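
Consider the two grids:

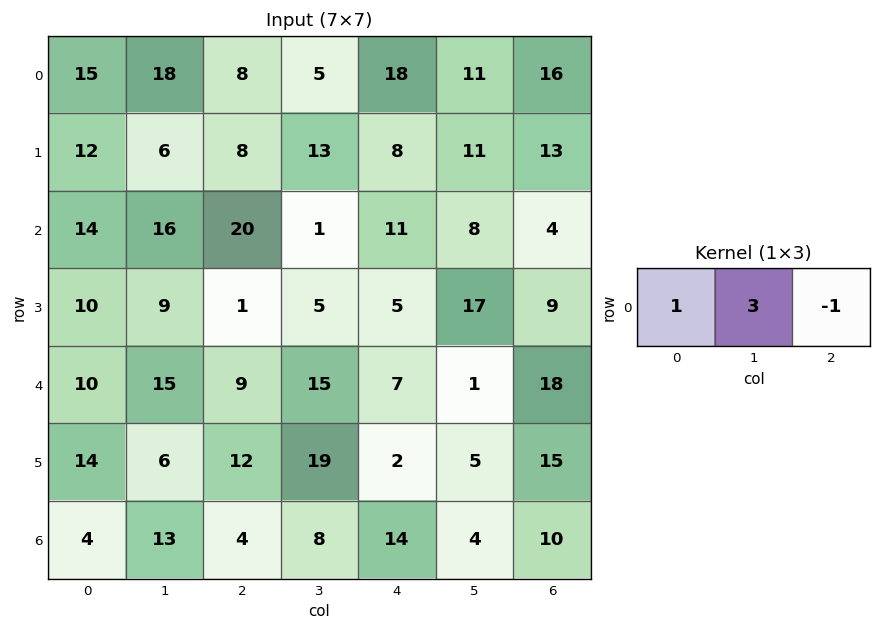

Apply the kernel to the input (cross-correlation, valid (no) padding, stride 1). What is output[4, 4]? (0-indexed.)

The receptive field on the input at this output position is [7 1 18]. Elementwise product with the kernel and sum: 7·1 + 1·3 + 18·-1.

-8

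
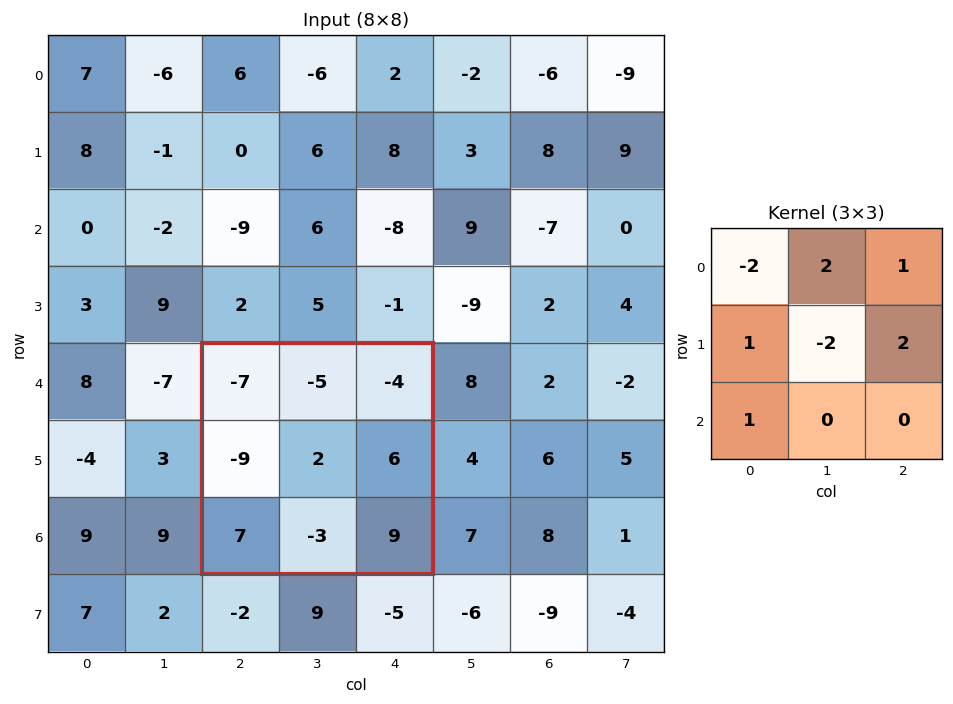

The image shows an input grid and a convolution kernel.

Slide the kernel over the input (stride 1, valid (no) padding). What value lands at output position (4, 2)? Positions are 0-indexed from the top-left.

The receptive field on the input at this output position is [-7 -5 -4 / -9 2 6 / 7 -3 9]. Elementwise product with the kernel and sum: -7·-2 + -5·2 + -4·1 + -9·1 + 2·-2 + 6·2 + 7·1.

6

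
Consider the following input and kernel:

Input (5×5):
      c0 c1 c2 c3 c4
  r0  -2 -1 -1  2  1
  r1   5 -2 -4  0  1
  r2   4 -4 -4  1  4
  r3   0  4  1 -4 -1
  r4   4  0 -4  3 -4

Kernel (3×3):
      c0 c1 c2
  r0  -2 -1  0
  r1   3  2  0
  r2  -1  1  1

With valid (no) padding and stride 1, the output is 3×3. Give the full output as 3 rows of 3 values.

4 -10 -3
1 -19 -8
-4 25 5

Output[0,0]: The receptive field on the input at this output position is [-2 -1 -1 / 5 -2 -4 / 4 -4 -4]. Elementwise product with the kernel and sum: -2·-2 + -1·-1 + 5·3 + -2·2 + 4·-1 + -4·1 + -4·1.
Output[0,1]: The receptive field on the input at this output position is [-1 -1 2 / -2 -4 0 / -4 -4 1]. Elementwise product with the kernel and sum: -1·-2 + -1·-1 + -2·3 + -4·2 + -4·-1 + -4·1 + 1·1.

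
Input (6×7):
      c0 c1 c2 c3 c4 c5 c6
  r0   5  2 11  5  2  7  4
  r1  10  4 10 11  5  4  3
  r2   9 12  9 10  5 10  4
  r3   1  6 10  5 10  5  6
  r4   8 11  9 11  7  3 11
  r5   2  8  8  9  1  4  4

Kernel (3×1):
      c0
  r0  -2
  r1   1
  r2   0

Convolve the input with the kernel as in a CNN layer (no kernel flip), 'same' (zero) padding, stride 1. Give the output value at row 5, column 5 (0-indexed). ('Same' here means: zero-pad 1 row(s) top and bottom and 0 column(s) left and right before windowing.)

The receptive field on the zero-padded input at this output position is [3 / 4 / 0]. Elementwise product with the kernel and sum: 3·-2 + 4·1.

-2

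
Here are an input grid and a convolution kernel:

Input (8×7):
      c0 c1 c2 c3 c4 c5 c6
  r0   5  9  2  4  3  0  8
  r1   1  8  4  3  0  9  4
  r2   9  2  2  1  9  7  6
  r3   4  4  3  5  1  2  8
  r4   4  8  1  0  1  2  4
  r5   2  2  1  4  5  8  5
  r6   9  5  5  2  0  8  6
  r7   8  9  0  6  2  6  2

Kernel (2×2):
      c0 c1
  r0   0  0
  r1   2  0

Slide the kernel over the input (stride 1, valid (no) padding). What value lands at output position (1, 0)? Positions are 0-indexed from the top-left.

The receptive field on the input at this output position is [1 8 / 9 2]. Elementwise product with the kernel and sum: 9·2.

18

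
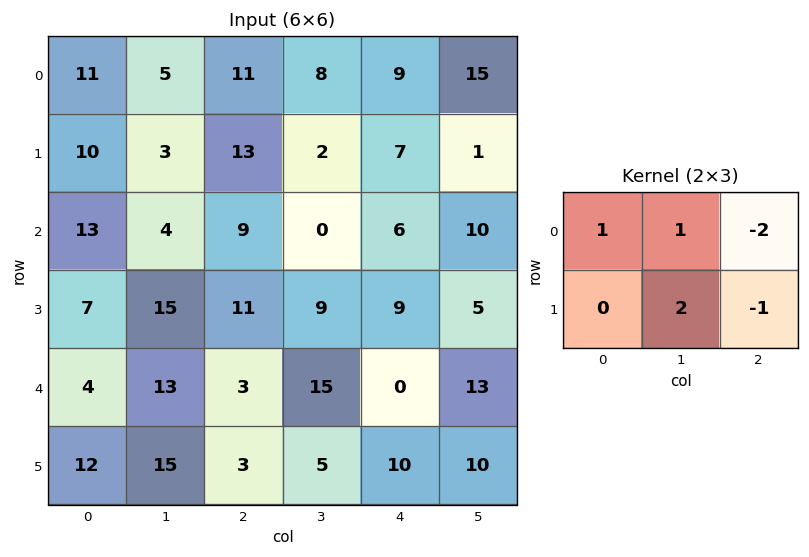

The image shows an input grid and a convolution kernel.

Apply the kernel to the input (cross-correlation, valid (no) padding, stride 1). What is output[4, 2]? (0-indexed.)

The receptive field on the input at this output position is [3 15 0 / 3 5 10]. Elementwise product with the kernel and sum: 3·1 + 15·1 + 0·-2 + 5·2 + 10·-1.

18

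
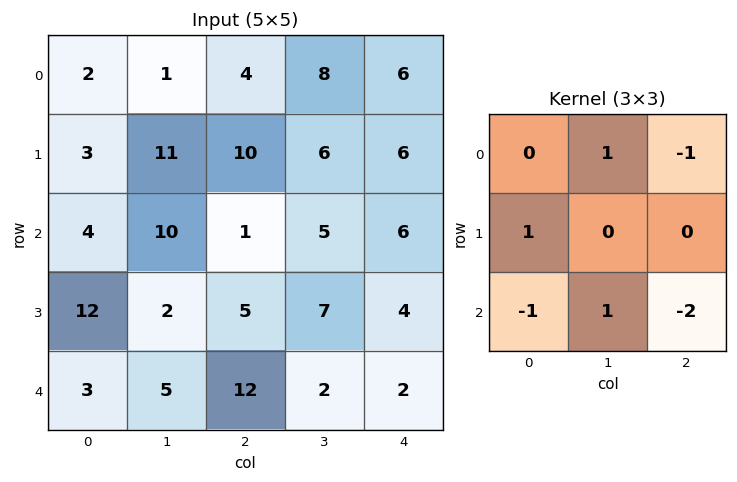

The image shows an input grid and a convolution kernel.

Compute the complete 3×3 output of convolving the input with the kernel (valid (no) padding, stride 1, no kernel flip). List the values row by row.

4 -12 4
-15 3 -5
-1 1 -10

Output[0,0]: The receptive field on the input at this output position is [2 1 4 / 3 11 10 / 4 10 1]. Elementwise product with the kernel and sum: 1·1 + 4·-1 + 3·1 + 4·-1 + 10·1 + 1·-2.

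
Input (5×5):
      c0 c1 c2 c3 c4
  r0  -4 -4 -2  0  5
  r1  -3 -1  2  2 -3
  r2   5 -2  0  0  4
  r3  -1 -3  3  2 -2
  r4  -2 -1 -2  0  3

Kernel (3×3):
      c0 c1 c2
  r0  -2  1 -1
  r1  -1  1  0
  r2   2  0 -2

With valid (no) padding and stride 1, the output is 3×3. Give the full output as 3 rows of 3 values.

Output[0,0]: The receptive field on the input at this output position is [-4 -4 -2 / -3 -1 2 / 5 -2 0]. Elementwise product with the kernel and sum: -4·-2 + -4·1 + -2·-1 + -3·-1 + -1·1 + 5·2 + 0·-2.

18 5 -9
-12 -6 11
-14 8 -15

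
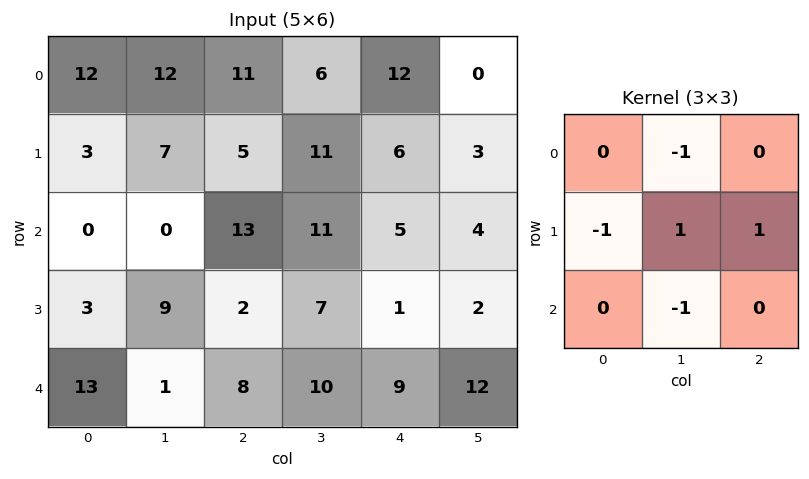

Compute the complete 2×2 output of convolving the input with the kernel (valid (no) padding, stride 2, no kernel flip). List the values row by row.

Output[0,0]: The receptive field on the input at this output position is [12 12 11 / 3 7 5 / 0 0 13]. Elementwise product with the kernel and sum: 12·-1 + 3·-1 + 7·1 + 5·1 + 0·-1.
Output[0,1]: The receptive field on the input at this output position is [11 6 12 / 5 11 6 / 13 11 5]. Elementwise product with the kernel and sum: 6·-1 + 5·-1 + 11·1 + 6·1 + 11·-1.

-3 -5
7 -15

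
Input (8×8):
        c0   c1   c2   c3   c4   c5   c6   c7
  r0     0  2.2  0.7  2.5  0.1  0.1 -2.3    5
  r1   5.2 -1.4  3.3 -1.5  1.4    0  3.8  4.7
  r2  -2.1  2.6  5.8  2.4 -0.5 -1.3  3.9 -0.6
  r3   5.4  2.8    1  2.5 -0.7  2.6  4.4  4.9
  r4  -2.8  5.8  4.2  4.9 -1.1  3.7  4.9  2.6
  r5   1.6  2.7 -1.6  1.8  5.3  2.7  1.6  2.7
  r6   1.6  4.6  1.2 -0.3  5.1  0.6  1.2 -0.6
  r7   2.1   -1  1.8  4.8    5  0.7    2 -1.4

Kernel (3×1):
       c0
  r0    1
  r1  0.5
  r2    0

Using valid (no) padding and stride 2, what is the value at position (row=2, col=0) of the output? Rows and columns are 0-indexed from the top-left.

-2

The receptive field on the input at this output position is [-2.8 / 1.6 / 1.6]. Elementwise product with the kernel and sum: -2.8·1 + 1.6·0.5.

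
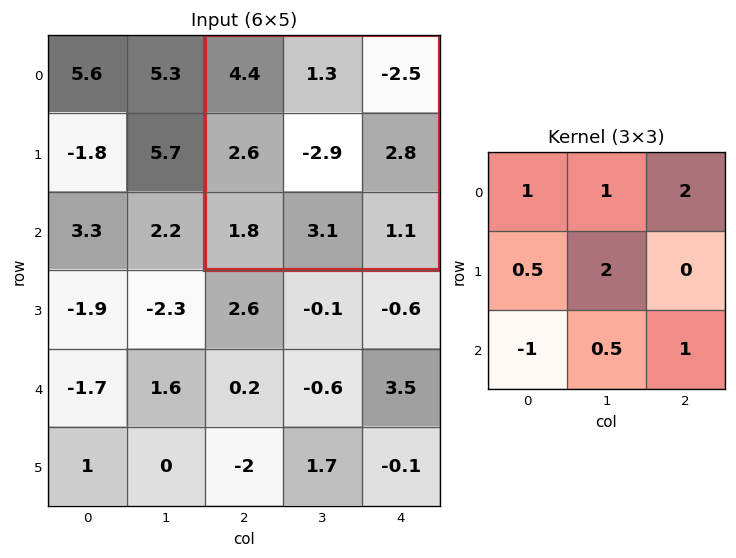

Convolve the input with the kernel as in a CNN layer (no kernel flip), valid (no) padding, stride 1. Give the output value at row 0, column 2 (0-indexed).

-2.95

The receptive field on the input at this output position is [4.4 1.3 -2.5 / 2.6 -2.9 2.8 / 1.8 3.1 1.1]. Elementwise product with the kernel and sum: 4.4·1 + 1.3·1 + -2.5·2 + 2.6·0.5 + -2.9·2 + 1.8·-1 + 3.1·0.5 + 1.1·1.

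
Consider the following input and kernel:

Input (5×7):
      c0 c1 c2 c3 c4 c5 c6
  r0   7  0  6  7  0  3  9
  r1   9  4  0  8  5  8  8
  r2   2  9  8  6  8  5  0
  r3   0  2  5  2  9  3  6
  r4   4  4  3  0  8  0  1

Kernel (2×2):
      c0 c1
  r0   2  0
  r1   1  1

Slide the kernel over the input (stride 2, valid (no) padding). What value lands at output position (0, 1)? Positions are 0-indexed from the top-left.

The receptive field on the input at this output position is [6 7 / 0 8]. Elementwise product with the kernel and sum: 6·2 + 0·1 + 8·1.

20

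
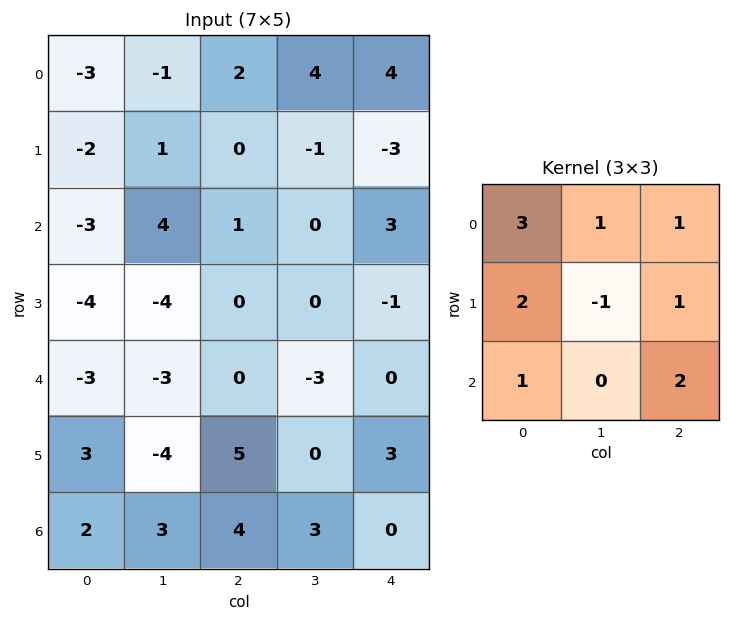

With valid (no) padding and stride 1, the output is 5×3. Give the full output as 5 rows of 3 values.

-14 8 19
-18 5 -1
-11 -4 5
-6 -25 13
13 -16 14

Output[0,0]: The receptive field on the input at this output position is [-3 -1 2 / -2 1 0 / -3 4 1]. Elementwise product with the kernel and sum: -3·3 + -1·1 + 2·1 + -2·2 + 1·-1 + 0·1 + -3·1 + 1·2.
Output[0,1]: The receptive field on the input at this output position is [-1 2 4 / 1 0 -1 / 4 1 0]. Elementwise product with the kernel and sum: -1·3 + 2·1 + 4·1 + 1·2 + 0·-1 + -1·1 + 4·1 + 0·2.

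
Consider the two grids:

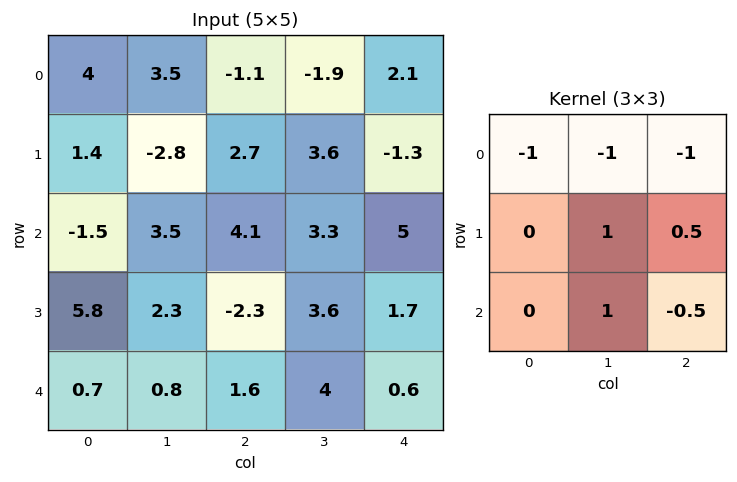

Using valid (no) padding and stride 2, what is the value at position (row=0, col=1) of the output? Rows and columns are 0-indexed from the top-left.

4.65

The receptive field on the input at this output position is [-1.1 -1.9 2.1 / 2.7 3.6 -1.3 / 4.1 3.3 5]. Elementwise product with the kernel and sum: -1.1·-1 + -1.9·-1 + 2.1·-1 + 3.6·1 + -1.3·0.5 + 3.3·1 + 5·-0.5.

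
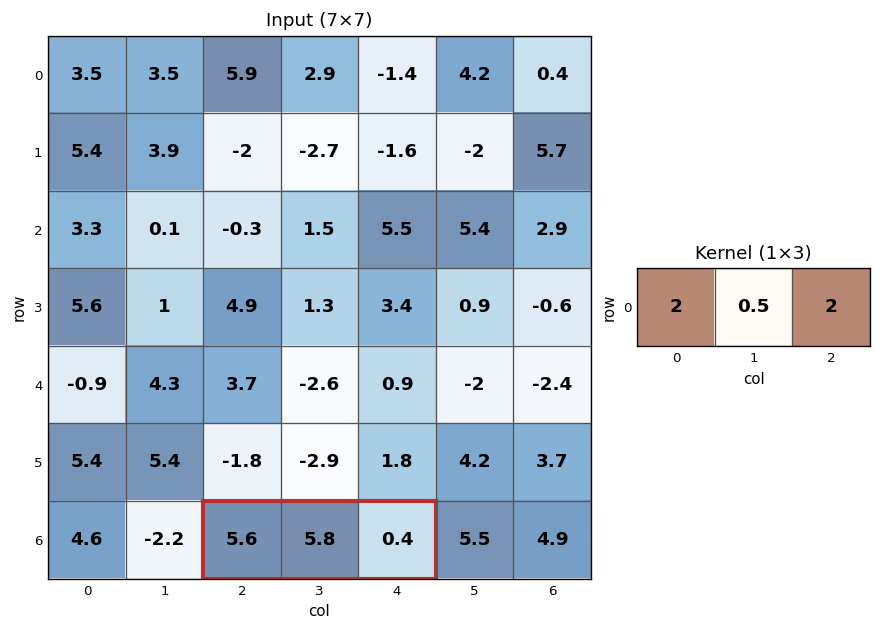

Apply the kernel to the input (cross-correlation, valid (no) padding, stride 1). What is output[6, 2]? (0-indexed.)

14.9

The receptive field on the input at this output position is [5.6 5.8 0.4]. Elementwise product with the kernel and sum: 5.6·2 + 5.8·0.5 + 0.4·2.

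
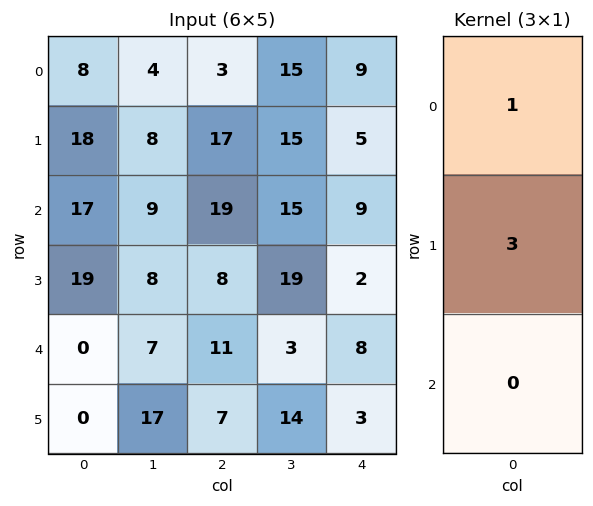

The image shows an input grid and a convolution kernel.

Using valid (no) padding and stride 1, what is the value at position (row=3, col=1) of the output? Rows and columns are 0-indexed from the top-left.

The receptive field on the input at this output position is [8 / 7 / 17]. Elementwise product with the kernel and sum: 8·1 + 7·3.

29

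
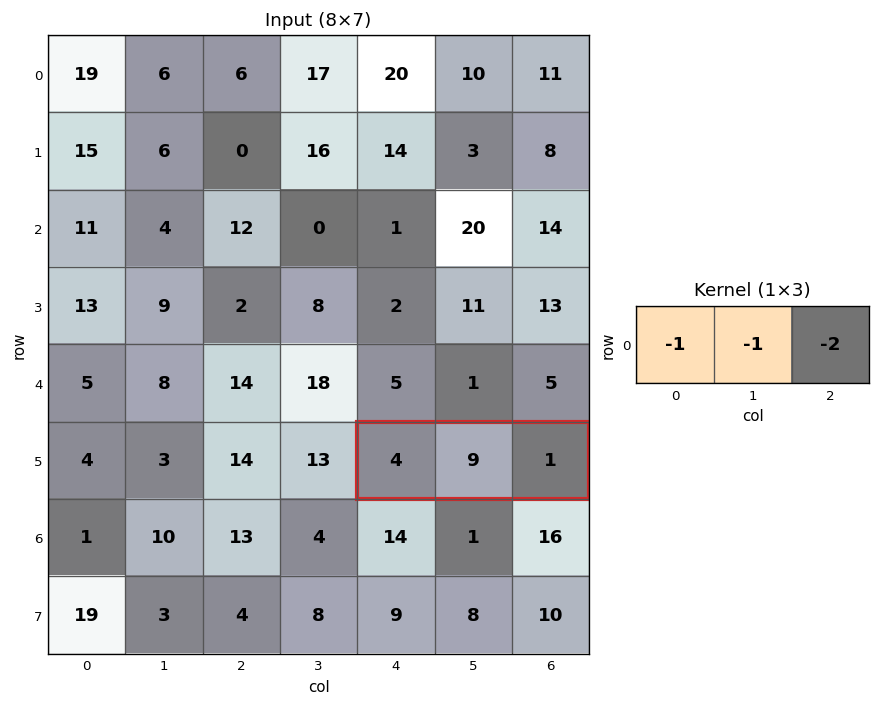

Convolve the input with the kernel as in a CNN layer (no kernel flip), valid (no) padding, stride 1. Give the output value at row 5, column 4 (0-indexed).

The receptive field on the input at this output position is [4 9 1]. Elementwise product with the kernel and sum: 4·-1 + 9·-1 + 1·-2.

-15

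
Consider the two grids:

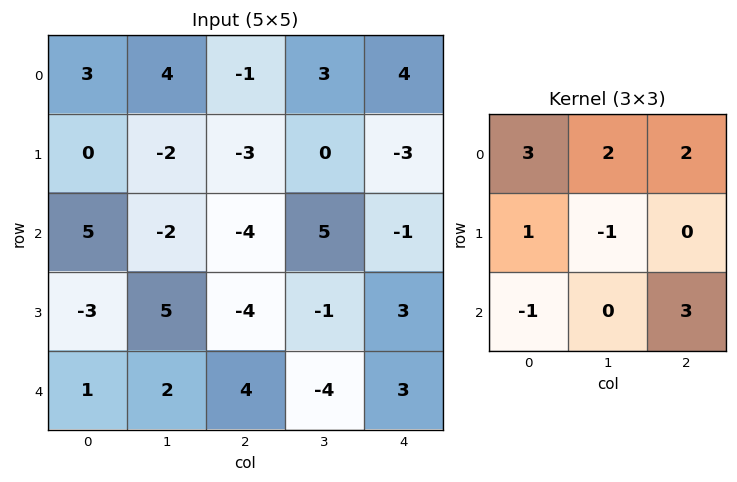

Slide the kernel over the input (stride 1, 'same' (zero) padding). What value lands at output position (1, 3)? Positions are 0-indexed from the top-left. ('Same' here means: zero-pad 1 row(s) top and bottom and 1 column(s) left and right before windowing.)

9

The receptive field on the zero-padded input at this output position is [-1 3 4 / -3 0 -3 / -4 5 -1]. Elementwise product with the kernel and sum: -1·3 + 3·2 + 4·2 + -3·1 + 0·-1 + -4·-1 + -1·3.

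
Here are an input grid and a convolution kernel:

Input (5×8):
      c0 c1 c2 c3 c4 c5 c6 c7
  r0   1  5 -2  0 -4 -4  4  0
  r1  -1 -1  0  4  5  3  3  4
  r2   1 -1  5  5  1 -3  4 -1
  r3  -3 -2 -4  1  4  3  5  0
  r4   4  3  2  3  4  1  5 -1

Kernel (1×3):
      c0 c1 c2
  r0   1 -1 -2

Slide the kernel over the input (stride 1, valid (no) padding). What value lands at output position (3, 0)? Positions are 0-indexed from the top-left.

The receptive field on the input at this output position is [-3 -2 -4]. Elementwise product with the kernel and sum: -3·1 + -2·-1 + -4·-2.

7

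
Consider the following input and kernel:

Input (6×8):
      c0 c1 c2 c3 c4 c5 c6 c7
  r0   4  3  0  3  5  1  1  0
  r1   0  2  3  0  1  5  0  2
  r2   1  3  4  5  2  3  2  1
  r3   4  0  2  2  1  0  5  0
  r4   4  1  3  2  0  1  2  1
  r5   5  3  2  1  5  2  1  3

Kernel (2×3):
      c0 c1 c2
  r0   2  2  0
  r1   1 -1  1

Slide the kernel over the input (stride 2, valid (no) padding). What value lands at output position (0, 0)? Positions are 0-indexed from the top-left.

15

The receptive field on the input at this output position is [4 3 0 / 0 2 3]. Elementwise product with the kernel and sum: 4·2 + 3·2 + 0·1 + 2·-1 + 3·1.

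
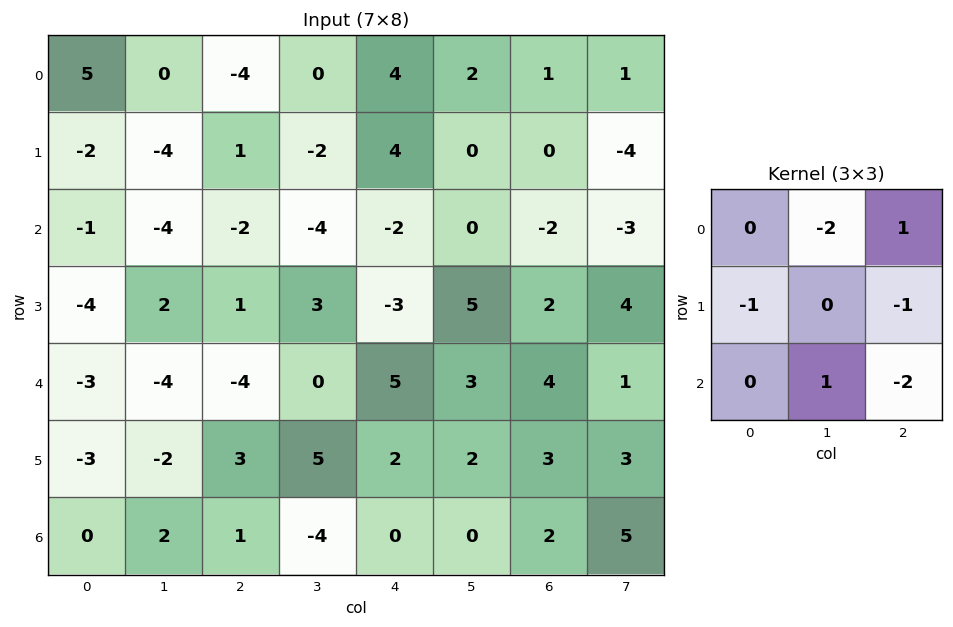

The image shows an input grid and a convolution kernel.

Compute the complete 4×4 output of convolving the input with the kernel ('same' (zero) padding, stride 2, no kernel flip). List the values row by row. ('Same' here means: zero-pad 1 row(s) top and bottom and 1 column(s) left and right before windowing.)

6 5 2 5
-4 -1 -17 -7
15 -2 6 -7
2 1 2 -8

Output[0,0]: The receptive field on the zero-padded input at this output position is [0 0 0 / 0 5 0 / 0 -2 -4]. Elementwise product with the kernel and sum: 0·-2 + 0·1 + 0·-1 + 0·-1 + -2·1 + -4·-2.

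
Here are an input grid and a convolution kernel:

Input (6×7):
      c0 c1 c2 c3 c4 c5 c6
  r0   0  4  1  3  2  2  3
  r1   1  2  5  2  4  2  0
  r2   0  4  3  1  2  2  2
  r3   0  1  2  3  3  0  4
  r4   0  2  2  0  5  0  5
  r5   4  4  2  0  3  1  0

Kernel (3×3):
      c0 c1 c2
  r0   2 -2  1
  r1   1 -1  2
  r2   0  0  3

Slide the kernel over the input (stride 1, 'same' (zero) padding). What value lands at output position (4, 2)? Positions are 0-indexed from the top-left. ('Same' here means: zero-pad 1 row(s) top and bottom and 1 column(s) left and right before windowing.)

The receptive field on the zero-padded input at this output position is [1 2 3 / 2 2 0 / 4 2 0]. Elementwise product with the kernel and sum: 1·2 + 2·-2 + 3·1 + 2·1 + 2·-1 + 0·2 + 0·3.

1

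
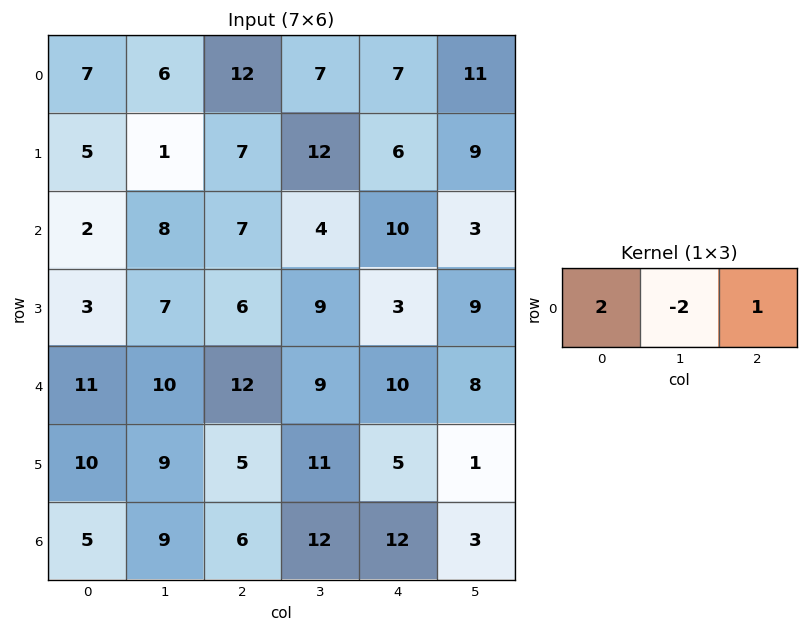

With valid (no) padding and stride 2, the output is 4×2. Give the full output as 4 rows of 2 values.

Output[0,0]: The receptive field on the input at this output position is [7 6 12]. Elementwise product with the kernel and sum: 7·2 + 6·-2 + 12·1.

14 17
-5 16
14 16
-2 0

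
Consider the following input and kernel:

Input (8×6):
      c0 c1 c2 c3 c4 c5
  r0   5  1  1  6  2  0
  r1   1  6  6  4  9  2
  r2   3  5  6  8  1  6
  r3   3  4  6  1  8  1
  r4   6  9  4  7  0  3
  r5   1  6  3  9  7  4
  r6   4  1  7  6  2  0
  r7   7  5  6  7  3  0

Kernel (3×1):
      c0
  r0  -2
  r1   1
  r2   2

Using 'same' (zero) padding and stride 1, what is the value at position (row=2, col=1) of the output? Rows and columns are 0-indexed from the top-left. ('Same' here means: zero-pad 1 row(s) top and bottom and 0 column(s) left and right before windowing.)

1

The receptive field on the zero-padded input at this output position is [6 / 5 / 4]. Elementwise product with the kernel and sum: 6·-2 + 5·1 + 4·2.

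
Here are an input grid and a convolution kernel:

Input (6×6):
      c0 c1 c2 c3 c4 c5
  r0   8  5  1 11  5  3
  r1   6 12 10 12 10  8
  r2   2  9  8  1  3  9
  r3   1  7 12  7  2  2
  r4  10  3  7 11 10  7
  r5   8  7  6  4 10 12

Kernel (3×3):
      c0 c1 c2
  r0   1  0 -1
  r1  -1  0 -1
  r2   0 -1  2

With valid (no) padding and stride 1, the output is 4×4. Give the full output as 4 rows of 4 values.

-2 -36 -19 3
3 -8 -14 -4
-8 9 0 -13
-23 -12 9 1

Output[0,0]: The receptive field on the input at this output position is [8 5 1 / 6 12 10 / 2 9 8]. Elementwise product with the kernel and sum: 8·1 + 1·-1 + 6·-1 + 10·-1 + 9·-1 + 8·2.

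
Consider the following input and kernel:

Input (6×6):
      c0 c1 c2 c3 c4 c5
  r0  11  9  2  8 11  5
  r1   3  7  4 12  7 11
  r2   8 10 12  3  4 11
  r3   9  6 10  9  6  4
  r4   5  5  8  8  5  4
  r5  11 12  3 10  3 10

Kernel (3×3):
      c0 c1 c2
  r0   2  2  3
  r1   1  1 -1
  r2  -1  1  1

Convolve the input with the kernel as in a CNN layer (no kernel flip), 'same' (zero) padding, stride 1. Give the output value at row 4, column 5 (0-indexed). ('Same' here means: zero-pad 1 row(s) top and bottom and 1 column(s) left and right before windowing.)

36

The receptive field on the zero-padded input at this output position is [6 4 0 / 5 4 0 / 3 10 0]. Elementwise product with the kernel and sum: 6·2 + 4·2 + 0·3 + 5·1 + 4·1 + 0·-1 + 3·-1 + 10·1 + 0·1.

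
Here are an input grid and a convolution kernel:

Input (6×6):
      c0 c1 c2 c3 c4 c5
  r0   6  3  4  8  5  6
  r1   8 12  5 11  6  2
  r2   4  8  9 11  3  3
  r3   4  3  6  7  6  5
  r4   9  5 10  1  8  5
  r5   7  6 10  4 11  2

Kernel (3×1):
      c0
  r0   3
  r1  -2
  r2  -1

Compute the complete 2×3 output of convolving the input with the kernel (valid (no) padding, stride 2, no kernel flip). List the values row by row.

Output[0,0]: The receptive field on the input at this output position is [6 / 8 / 4]. Elementwise product with the kernel and sum: 6·3 + 8·-2 + 4·-1.
Output[0,1]: The receptive field on the input at this output position is [4 / 5 / 9]. Elementwise product with the kernel and sum: 4·3 + 5·-2 + 9·-1.

-2 -7 0
-5 5 -11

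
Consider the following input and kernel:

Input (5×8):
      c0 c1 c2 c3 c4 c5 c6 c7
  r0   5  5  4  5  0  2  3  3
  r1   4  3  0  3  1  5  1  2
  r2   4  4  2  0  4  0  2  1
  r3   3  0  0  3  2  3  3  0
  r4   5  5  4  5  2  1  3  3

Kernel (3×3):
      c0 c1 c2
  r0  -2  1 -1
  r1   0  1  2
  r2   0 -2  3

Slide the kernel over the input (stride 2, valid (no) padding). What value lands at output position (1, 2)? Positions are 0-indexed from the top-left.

6

The receptive field on the input at this output position is [4 0 2 / 2 3 3 / 2 1 3]. Elementwise product with the kernel and sum: 4·-2 + 0·1 + 2·-1 + 3·1 + 3·2 + 1·-2 + 3·3.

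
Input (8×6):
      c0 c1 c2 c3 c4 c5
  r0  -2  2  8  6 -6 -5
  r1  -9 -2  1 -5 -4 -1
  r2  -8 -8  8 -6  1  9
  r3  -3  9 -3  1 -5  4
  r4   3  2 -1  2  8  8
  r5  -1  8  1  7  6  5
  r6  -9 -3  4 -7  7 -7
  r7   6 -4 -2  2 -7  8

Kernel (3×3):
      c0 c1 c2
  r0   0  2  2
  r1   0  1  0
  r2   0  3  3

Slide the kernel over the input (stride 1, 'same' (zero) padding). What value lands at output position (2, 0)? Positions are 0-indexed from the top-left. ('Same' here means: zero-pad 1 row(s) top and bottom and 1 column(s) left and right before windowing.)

The receptive field on the zero-padded input at this output position is [0 -9 -2 / 0 -8 -8 / 0 -3 9]. Elementwise product with the kernel and sum: -9·2 + -2·2 + -8·1 + -3·3 + 9·3.

-12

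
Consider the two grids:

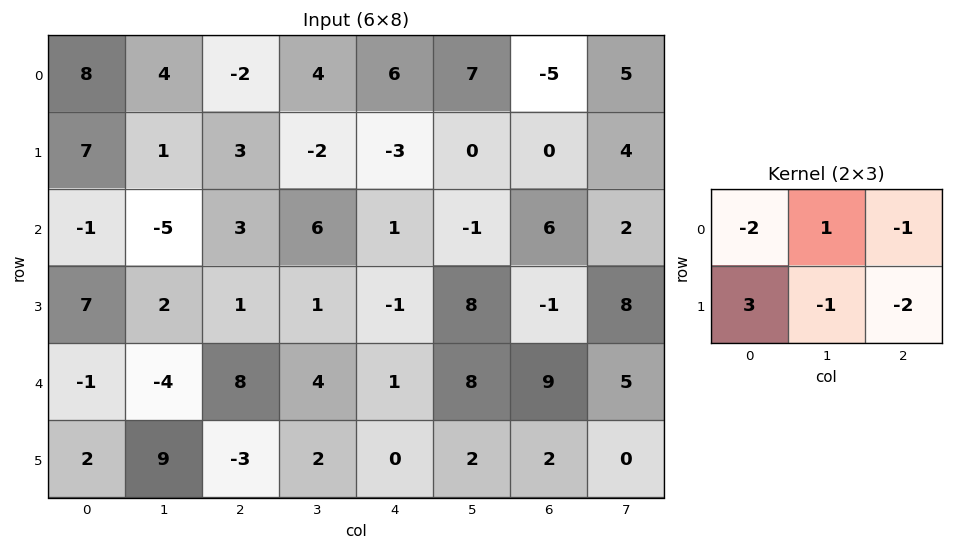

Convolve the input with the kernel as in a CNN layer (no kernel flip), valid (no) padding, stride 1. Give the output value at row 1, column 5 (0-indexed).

-17

The receptive field on the input at this output position is [0 0 4 / -1 6 2]. Elementwise product with the kernel and sum: 0·-2 + 0·1 + 4·-1 + -1·3 + 6·-1 + 2·-2.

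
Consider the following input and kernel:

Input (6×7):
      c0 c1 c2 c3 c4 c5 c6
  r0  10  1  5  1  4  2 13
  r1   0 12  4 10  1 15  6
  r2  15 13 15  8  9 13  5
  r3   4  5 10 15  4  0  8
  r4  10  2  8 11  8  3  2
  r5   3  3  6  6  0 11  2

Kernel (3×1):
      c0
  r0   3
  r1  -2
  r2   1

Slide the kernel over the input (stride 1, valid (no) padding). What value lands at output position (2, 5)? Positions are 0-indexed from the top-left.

The receptive field on the input at this output position is [13 / 0 / 3]. Elementwise product with the kernel and sum: 13·3 + 0·-2 + 3·1.

42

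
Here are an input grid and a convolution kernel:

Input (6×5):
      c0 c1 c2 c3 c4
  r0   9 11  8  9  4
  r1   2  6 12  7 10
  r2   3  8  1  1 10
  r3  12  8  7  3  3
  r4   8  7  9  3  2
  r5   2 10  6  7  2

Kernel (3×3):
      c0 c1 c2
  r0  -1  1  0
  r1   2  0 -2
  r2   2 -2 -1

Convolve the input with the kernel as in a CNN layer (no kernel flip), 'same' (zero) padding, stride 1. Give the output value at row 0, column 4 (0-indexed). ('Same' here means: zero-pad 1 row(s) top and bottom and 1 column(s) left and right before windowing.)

The receptive field on the zero-padded input at this output position is [0 0 0 / 9 4 0 / 7 10 0]. Elementwise product with the kernel and sum: 0·-1 + 0·1 + 9·2 + 0·-2 + 7·2 + 10·-2 + 0·-1.

12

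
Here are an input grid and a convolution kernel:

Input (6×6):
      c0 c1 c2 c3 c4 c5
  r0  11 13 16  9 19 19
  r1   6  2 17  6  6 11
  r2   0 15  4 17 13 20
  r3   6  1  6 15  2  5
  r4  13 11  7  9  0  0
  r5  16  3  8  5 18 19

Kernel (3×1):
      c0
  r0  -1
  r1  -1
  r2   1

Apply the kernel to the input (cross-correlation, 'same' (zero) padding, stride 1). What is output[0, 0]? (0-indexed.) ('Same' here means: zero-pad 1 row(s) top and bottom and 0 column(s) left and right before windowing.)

-5

The receptive field on the zero-padded input at this output position is [0 / 11 / 6]. Elementwise product with the kernel and sum: 0·-1 + 11·-1 + 6·1.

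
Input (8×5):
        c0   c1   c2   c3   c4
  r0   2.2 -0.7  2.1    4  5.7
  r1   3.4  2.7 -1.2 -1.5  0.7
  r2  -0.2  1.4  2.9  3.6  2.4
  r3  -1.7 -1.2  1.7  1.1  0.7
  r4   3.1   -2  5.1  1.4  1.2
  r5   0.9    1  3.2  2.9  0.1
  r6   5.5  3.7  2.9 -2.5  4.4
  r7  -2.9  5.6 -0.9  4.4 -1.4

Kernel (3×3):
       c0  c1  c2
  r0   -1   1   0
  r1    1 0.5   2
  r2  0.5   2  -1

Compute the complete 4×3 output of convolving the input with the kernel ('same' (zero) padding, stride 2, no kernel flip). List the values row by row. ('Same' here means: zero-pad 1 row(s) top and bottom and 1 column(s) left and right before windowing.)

Output[0,0]: The receptive field on the zero-padded input at this output position is [0 0 0 / 0 2.2 -0.7 / 0 3.4 2.7]. Elementwise product with the kernel and sum: 0·-1 + 0·1 + 0·1 + 2.2·0.5 + -0.7·2 + 0·0.5 + 3.4·2 + 2.7·-1.

3.8 8.8 7.5
3.9 7.85 8.95
-3.35 10.25 3.25
-0.35 -1.05 -3.7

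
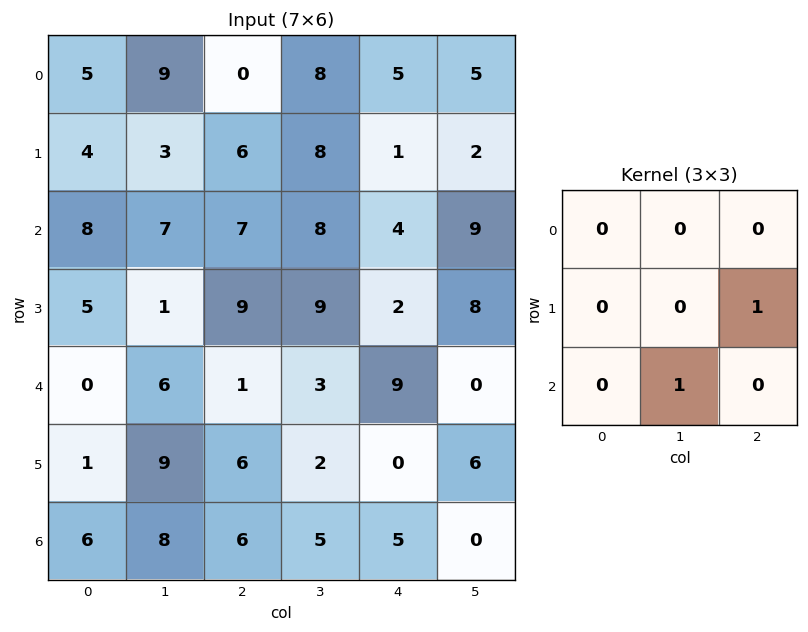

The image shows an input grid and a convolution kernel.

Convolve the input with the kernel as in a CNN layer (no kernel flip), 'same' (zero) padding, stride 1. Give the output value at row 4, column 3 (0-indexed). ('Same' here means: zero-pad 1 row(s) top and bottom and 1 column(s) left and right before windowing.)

The receptive field on the zero-padded input at this output position is [9 9 2 / 1 3 9 / 6 2 0]. Elementwise product with the kernel and sum: 9·1 + 2·1.

11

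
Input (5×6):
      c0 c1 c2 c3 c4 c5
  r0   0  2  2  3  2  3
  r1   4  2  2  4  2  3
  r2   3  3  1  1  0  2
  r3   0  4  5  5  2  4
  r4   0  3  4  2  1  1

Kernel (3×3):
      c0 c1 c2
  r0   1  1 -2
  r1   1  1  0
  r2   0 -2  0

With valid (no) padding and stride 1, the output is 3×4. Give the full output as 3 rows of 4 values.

-2 0 5 5
0 -10 -6 -3
2 3 8 2

Output[0,0]: The receptive field on the input at this output position is [0 2 2 / 4 2 2 / 3 3 1]. Elementwise product with the kernel and sum: 0·1 + 2·1 + 2·-2 + 4·1 + 2·1 + 3·-2.
Output[0,1]: The receptive field on the input at this output position is [2 2 3 / 2 2 4 / 3 1 1]. Elementwise product with the kernel and sum: 2·1 + 2·1 + 3·-2 + 2·1 + 2·1 + 1·-2.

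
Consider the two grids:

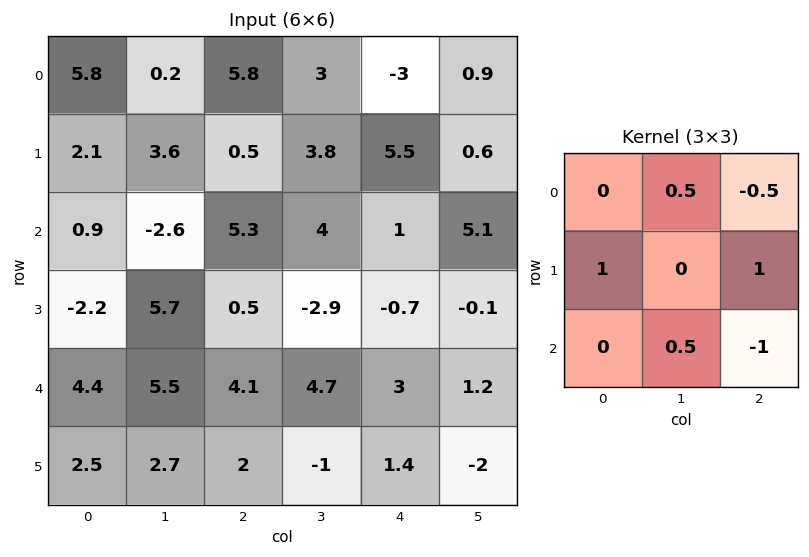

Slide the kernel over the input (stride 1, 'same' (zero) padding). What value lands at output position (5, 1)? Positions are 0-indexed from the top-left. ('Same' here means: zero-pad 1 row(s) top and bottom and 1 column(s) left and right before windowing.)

The receptive field on the zero-padded input at this output position is [4.4 5.5 4.1 / 2.5 2.7 2 / 0 0 0]. Elementwise product with the kernel and sum: 5.5·0.5 + 4.1·-0.5 + 2.5·1 + 2·1 + 0·0.5 + 0·-1.

5.2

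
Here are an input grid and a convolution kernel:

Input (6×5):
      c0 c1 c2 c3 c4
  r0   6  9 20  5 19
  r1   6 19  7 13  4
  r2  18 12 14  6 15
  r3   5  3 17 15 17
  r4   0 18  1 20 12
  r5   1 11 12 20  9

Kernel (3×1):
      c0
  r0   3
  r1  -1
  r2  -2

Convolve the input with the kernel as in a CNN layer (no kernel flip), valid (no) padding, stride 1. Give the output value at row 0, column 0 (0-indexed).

The receptive field on the input at this output position is [6 / 6 / 18]. Elementwise product with the kernel and sum: 6·3 + 6·-1 + 18·-2.

-24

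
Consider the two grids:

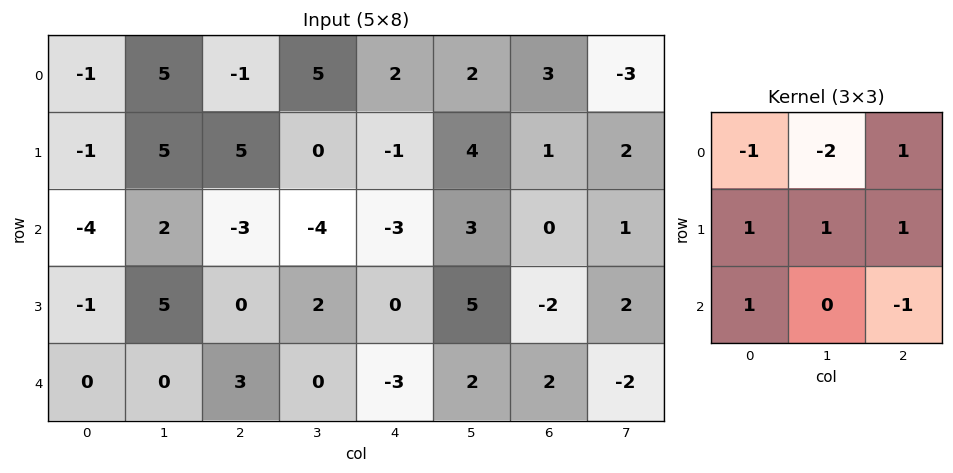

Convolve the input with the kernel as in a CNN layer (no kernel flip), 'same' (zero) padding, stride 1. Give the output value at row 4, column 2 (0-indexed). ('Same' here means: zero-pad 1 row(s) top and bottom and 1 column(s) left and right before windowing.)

The receptive field on the zero-padded input at this output position is [5 0 2 / 0 3 0 / 0 0 0]. Elementwise product with the kernel and sum: 5·-1 + 0·-2 + 2·1 + 0·1 + 3·1 + 0·1 + 0·1 + 0·-1.

0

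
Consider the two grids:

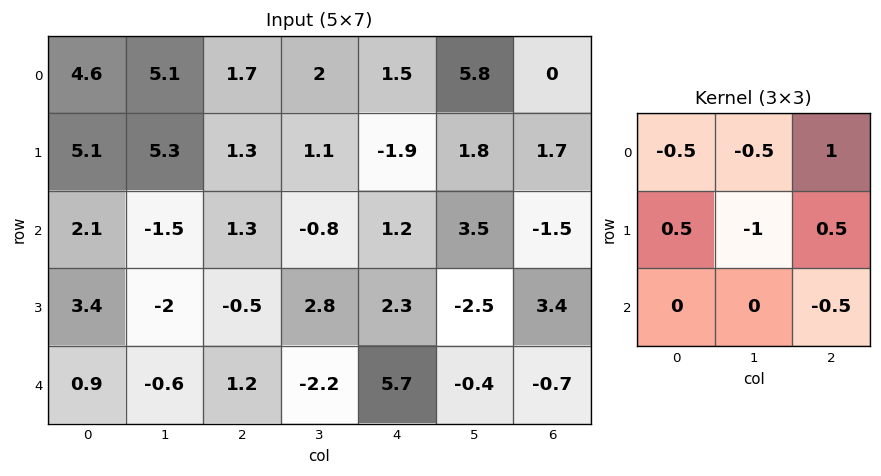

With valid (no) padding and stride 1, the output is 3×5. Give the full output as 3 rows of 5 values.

Output[0,0]: The receptive field on the input at this output position is [4.6 5.1 1.7 / 5.1 5.3 1.3 / 2.1 -1.5 1.3]. Elementwise product with the kernel and sum: 4.6·-0.5 + 5.1·-0.5 + 1.7·1 + 5.1·0.5 + 5.3·-1 + 1.3·0.5 + 1.3·-0.5.

-5.9 0.9 -2.35 5.65 -4.8
-0.45 -6.05 -2.2 3.6 -3.6
3.85 1.3 -3.8 1.35 1.85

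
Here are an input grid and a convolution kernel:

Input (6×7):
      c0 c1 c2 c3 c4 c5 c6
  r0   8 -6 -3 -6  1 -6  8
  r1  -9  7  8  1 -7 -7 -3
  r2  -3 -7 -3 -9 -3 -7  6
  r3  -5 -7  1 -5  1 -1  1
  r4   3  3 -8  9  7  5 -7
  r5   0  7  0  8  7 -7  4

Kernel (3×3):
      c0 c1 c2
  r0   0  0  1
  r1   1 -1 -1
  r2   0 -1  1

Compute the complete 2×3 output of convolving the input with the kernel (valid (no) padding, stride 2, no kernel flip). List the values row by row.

-23 21 24
-13 0 -5

Output[0,0]: The receptive field on the input at this output position is [8 -6 -3 / -9 7 8 / -3 -7 -3]. Elementwise product with the kernel and sum: -3·1 + -9·1 + 7·-1 + 8·-1 + -7·-1 + -3·1.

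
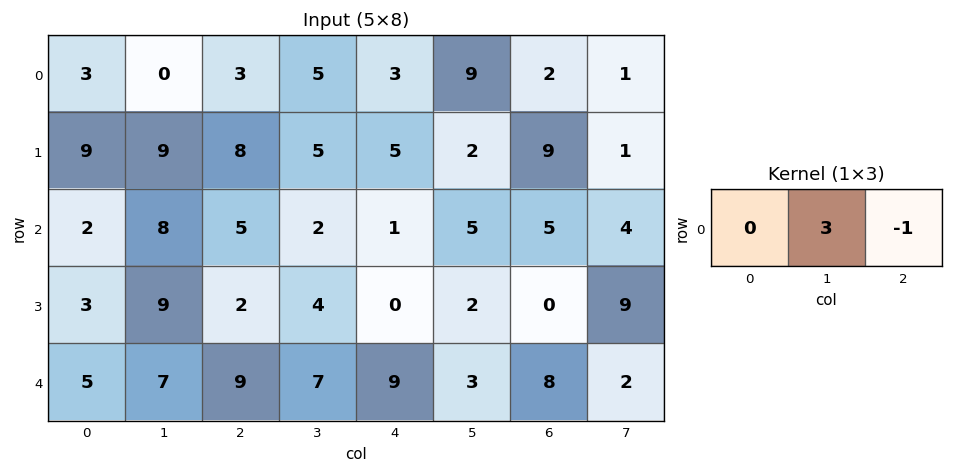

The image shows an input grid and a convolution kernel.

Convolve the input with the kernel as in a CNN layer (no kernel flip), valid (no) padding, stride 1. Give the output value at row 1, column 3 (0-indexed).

The receptive field on the input at this output position is [5 5 2]. Elementwise product with the kernel and sum: 5·3 + 2·-1.

13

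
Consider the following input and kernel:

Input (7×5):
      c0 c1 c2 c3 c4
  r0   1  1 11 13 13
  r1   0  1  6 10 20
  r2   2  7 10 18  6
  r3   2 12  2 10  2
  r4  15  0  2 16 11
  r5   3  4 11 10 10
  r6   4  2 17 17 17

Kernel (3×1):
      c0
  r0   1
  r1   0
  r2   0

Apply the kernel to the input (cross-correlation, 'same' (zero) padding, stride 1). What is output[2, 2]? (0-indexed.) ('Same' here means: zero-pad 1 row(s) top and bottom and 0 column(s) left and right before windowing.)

6

The receptive field on the zero-padded input at this output position is [6 / 10 / 2]. Elementwise product with the kernel and sum: 6·1.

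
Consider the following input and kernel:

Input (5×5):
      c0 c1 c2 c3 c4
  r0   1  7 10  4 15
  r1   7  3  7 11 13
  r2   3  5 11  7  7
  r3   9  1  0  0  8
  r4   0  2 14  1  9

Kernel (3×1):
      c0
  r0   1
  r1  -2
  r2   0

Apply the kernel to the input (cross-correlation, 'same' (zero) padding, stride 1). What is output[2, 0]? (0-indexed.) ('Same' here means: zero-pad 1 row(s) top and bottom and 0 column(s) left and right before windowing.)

The receptive field on the zero-padded input at this output position is [7 / 3 / 9]. Elementwise product with the kernel and sum: 7·1 + 3·-2.

1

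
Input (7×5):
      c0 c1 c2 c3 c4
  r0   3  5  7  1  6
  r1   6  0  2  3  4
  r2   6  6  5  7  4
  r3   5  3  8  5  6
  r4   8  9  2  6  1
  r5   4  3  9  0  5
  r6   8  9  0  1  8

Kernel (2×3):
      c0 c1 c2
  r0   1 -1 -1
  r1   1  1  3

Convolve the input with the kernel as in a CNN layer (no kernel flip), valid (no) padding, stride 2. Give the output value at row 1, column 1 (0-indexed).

25

The receptive field on the input at this output position is [5 7 4 / 8 5 6]. Elementwise product with the kernel and sum: 5·1 + 7·-1 + 4·-1 + 8·1 + 5·1 + 6·3.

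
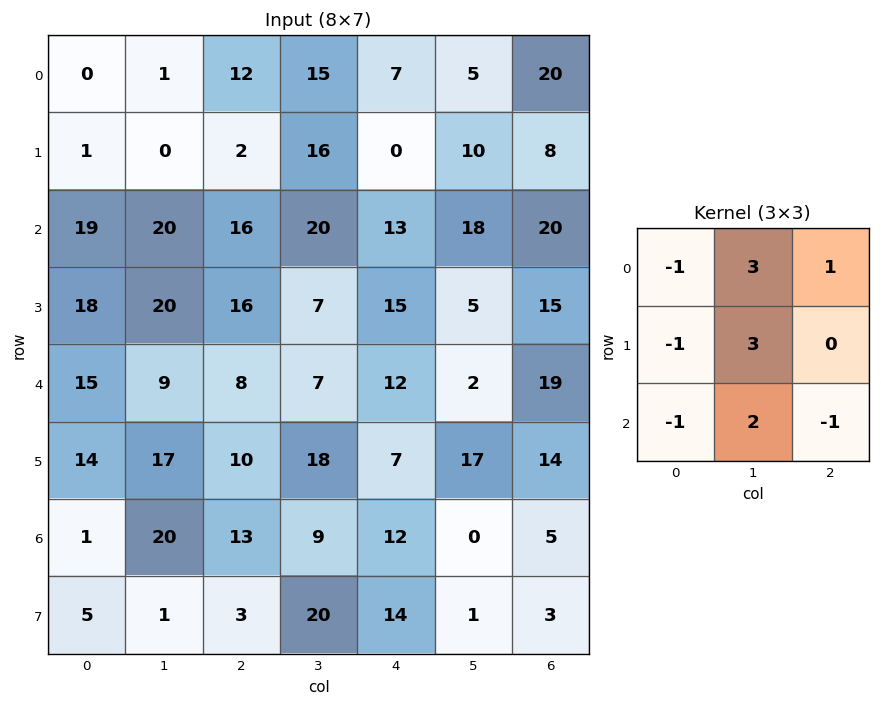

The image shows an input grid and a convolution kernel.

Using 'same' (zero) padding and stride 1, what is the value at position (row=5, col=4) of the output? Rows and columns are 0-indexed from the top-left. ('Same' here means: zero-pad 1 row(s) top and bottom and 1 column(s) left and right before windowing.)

The receptive field on the zero-padded input at this output position is [7 12 2 / 18 7 17 / 9 12 0]. Elementwise product with the kernel and sum: 7·-1 + 12·3 + 2·1 + 18·-1 + 7·3 + 9·-1 + 12·2 + 0·-1.

49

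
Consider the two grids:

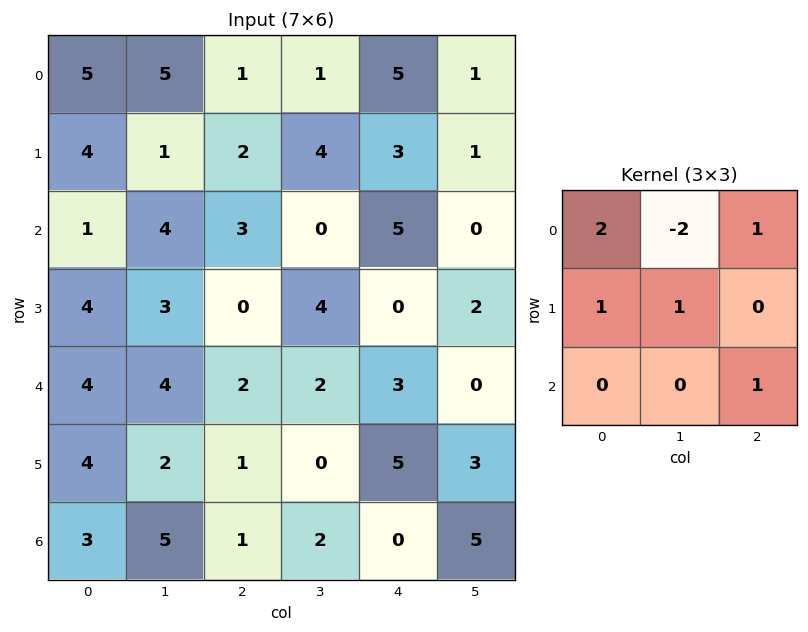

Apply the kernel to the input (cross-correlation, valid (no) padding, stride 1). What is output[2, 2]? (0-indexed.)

The receptive field on the input at this output position is [3 0 5 / 0 4 0 / 2 2 3]. Elementwise product with the kernel and sum: 3·2 + 0·-2 + 5·1 + 0·1 + 4·1 + 3·1.

18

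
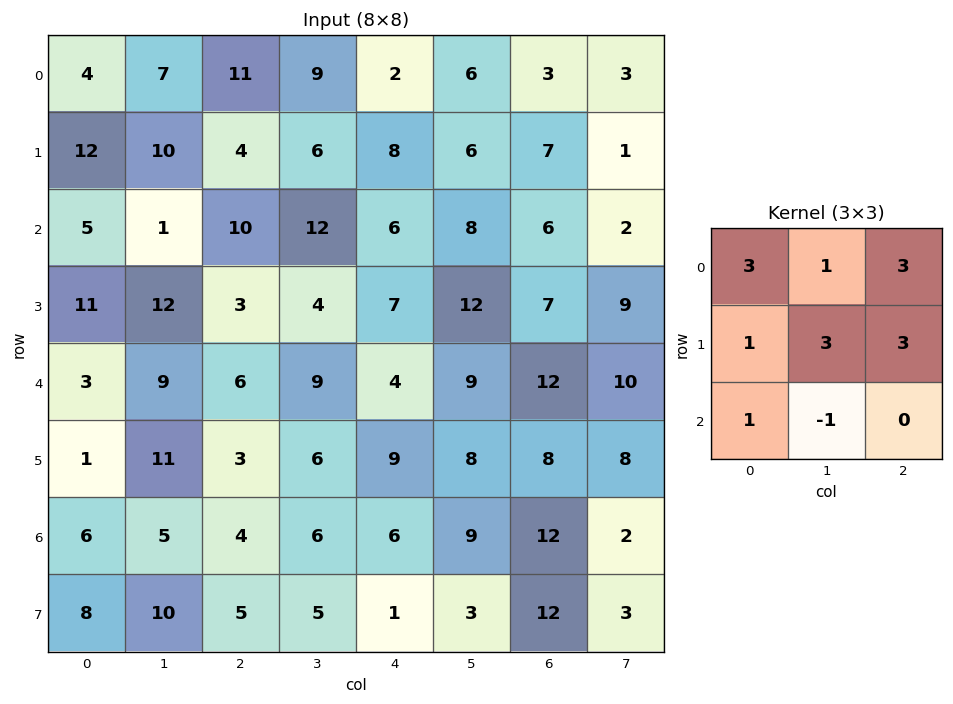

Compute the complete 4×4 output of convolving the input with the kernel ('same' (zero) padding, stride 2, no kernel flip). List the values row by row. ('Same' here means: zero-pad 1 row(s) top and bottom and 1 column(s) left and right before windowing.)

21 73 31 23
49 128 95 65
82 113 100 145
59 94 106 98

Output[0,0]: The receptive field on the zero-padded input at this output position is [0 0 0 / 0 4 7 / 0 12 10]. Elementwise product with the kernel and sum: 0·3 + 0·1 + 0·3 + 0·1 + 4·3 + 7·3 + 0·1 + 12·-1.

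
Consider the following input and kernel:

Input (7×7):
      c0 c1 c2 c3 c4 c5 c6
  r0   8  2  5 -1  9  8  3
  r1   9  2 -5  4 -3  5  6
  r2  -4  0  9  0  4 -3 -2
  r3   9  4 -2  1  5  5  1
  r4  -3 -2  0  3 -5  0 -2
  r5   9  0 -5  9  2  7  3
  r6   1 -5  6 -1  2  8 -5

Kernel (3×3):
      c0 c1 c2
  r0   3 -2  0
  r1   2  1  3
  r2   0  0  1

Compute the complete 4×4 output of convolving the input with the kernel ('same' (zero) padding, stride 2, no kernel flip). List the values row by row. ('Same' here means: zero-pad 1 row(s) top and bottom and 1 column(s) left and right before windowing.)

16 10 36 19
-18 26 18 -5
-27 30 1 11
-32 3 47 26

Output[0,0]: The receptive field on the zero-padded input at this output position is [0 0 0 / 0 8 2 / 0 9 2]. Elementwise product with the kernel and sum: 0·3 + 0·-2 + 0·2 + 8·1 + 2·3 + 2·1.
Output[0,1]: The receptive field on the zero-padded input at this output position is [0 0 0 / 2 5 -1 / 2 -5 4]. Elementwise product with the kernel and sum: 0·3 + 0·-2 + 2·2 + 5·1 + -1·3 + 4·1.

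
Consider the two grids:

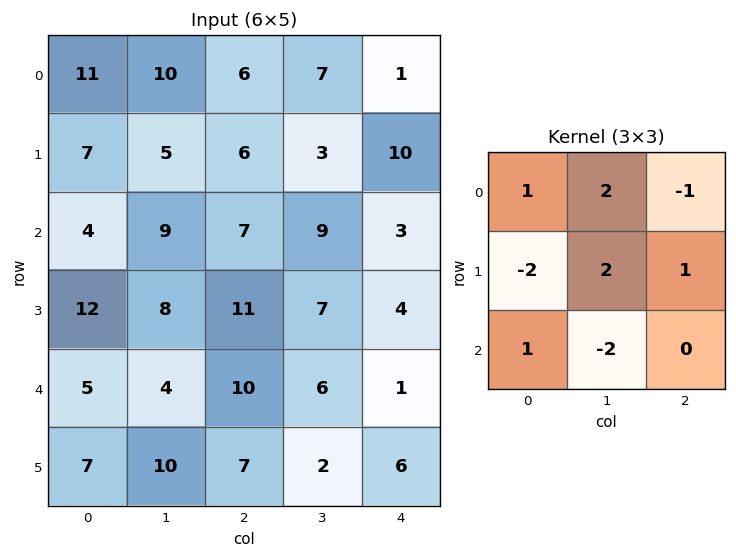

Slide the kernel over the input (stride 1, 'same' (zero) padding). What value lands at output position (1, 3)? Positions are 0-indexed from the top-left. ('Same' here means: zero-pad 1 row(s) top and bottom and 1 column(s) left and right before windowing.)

12

The receptive field on the zero-padded input at this output position is [6 7 1 / 6 3 10 / 7 9 3]. Elementwise product with the kernel and sum: 6·1 + 7·2 + 1·-1 + 6·-2 + 3·2 + 10·1 + 7·1 + 9·-2.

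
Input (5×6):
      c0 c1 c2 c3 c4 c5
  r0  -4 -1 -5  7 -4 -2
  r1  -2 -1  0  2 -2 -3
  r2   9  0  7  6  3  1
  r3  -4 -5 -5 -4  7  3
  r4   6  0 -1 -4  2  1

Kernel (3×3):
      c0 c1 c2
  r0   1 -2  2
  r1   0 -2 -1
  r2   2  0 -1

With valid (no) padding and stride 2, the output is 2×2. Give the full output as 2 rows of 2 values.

Output[0,0]: The receptive field on the input at this output position is [-4 -1 -5 / -2 -1 0 / 9 0 7]. Elementwise product with the kernel and sum: -4·1 + -1·-2 + -5·2 + -1·-2 + 0·-1 + 9·2 + 7·-1.

1 -18
51 -2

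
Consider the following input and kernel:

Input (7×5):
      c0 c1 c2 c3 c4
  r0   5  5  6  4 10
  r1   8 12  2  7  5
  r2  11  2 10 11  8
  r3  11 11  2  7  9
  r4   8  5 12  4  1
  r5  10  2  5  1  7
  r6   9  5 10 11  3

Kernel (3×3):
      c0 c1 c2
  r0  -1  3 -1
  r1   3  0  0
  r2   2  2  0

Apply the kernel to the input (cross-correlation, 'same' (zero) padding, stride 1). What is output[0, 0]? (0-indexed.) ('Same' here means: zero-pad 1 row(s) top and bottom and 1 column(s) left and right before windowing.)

The receptive field on the zero-padded input at this output position is [0 0 0 / 0 5 5 / 0 8 12]. Elementwise product with the kernel and sum: 0·-1 + 0·3 + 0·-1 + 0·3 + 0·2 + 8·2.

16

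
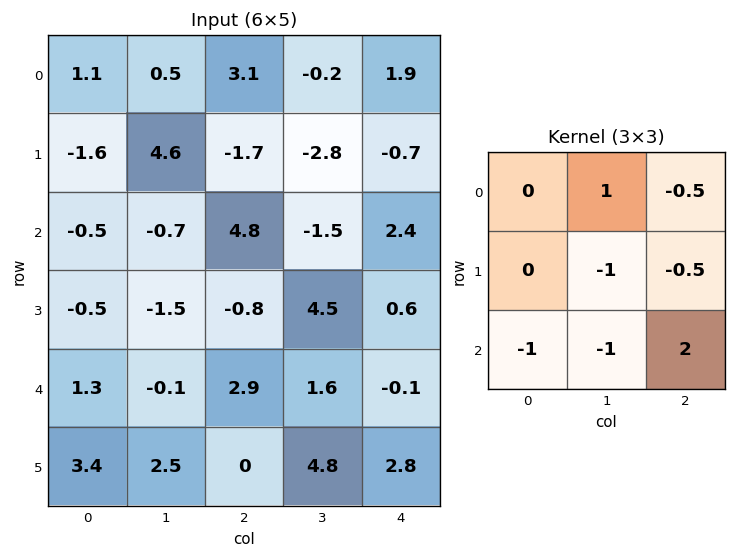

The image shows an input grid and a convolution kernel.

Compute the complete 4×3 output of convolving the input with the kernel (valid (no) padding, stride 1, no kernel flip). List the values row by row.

Output[0,0]: The receptive field on the input at this output position is [1.1 0.5 3.1 / -1.6 4.6 -1.7 / -0.5 -0.7 4.8]. Elementwise product with the kernel and sum: 0.5·1 + 3.1·-0.5 + 4.6·-1 + -1.7·-0.5 + -0.5·-1 + -0.7·-1 + 4.8·2.

6 -0.8 3.5
4.15 6.95 -4.65
3.4 4.5 -12.2
-8.35 0.35 3.45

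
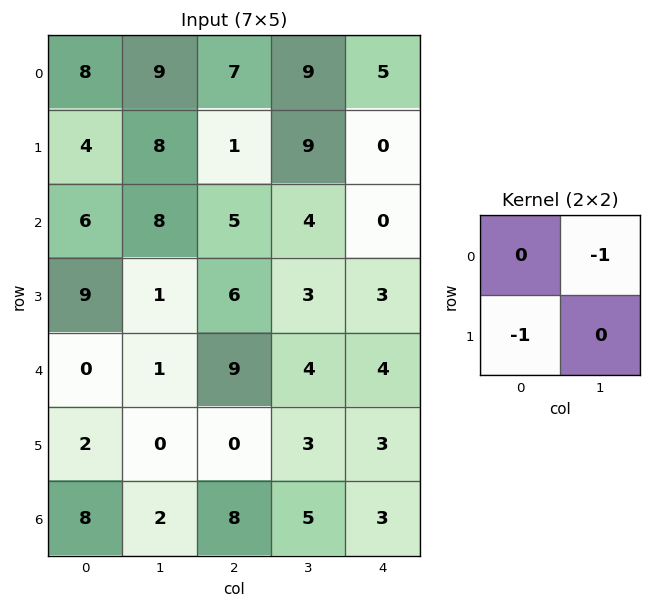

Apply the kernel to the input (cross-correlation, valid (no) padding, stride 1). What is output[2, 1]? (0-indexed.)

The receptive field on the input at this output position is [8 5 / 1 6]. Elementwise product with the kernel and sum: 5·-1 + 1·-1.

-6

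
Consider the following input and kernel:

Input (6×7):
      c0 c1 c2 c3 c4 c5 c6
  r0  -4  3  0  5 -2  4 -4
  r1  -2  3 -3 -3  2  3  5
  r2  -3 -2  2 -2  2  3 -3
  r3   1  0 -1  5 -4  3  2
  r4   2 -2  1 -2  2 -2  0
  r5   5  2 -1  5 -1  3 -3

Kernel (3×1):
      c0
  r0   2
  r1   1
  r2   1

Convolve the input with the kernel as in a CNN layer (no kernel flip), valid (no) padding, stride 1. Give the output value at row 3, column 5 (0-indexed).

The receptive field on the input at this output position is [3 / -2 / 3]. Elementwise product with the kernel and sum: 3·2 + -2·1 + 3·1.

7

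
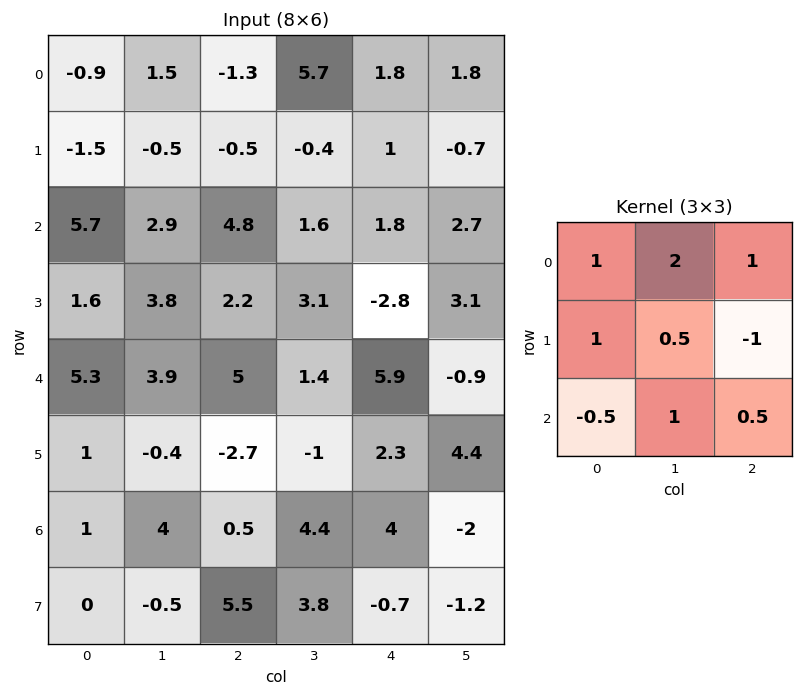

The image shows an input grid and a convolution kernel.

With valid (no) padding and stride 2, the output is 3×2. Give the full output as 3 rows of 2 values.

2 10.3
21.35 18.2
25.35 14.35

Output[0,0]: The receptive field on the input at this output position is [-0.9 1.5 -1.3 / -1.5 -0.5 -0.5 / 5.7 2.9 4.8]. Elementwise product with the kernel and sum: -0.9·1 + 1.5·2 + -1.3·1 + -1.5·1 + -0.5·0.5 + -0.5·-1 + 5.7·-0.5 + 2.9·1 + 4.8·0.5.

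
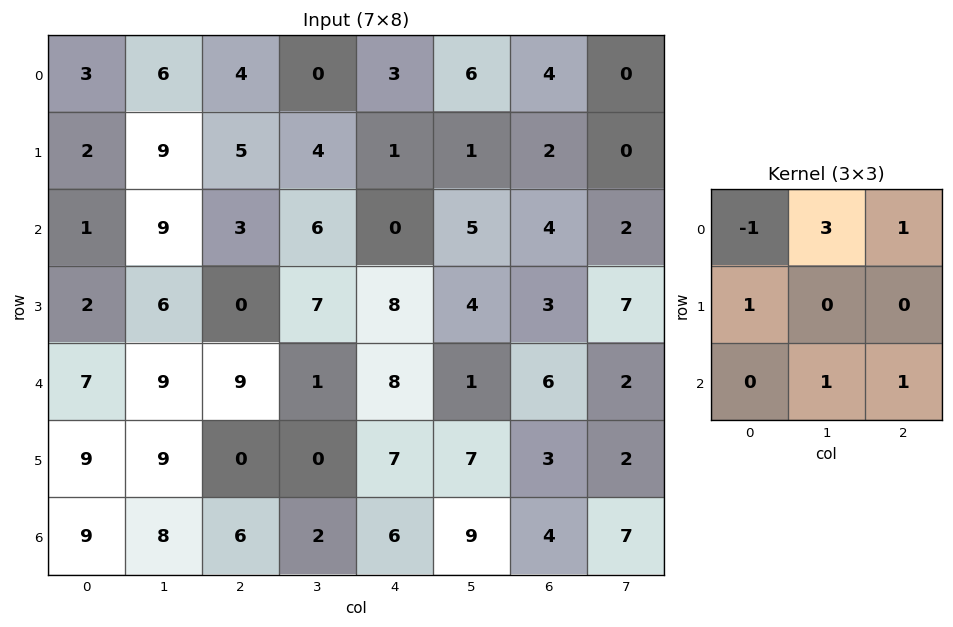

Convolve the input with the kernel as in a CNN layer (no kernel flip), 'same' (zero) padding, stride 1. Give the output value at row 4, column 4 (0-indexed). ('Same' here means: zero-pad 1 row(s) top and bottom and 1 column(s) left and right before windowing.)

36

The receptive field on the zero-padded input at this output position is [7 8 4 / 1 8 1 / 0 7 7]. Elementwise product with the kernel and sum: 7·-1 + 8·3 + 4·1 + 1·1 + 7·1 + 7·1.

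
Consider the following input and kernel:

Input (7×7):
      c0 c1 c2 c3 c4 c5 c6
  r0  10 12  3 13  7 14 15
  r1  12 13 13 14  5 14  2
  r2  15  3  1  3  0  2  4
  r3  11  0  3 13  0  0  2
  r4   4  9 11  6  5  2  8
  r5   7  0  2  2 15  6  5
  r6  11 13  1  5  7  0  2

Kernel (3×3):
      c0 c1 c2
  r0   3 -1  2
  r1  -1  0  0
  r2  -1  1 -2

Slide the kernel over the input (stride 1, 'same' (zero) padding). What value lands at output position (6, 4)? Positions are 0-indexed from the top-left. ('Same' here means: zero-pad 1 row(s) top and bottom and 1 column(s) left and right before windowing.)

The receptive field on the zero-padded input at this output position is [2 15 6 / 5 7 0 / 0 0 0]. Elementwise product with the kernel and sum: 2·3 + 15·-1 + 6·2 + 5·-1 + 0·-1 + 0·1 + 0·-2.

-2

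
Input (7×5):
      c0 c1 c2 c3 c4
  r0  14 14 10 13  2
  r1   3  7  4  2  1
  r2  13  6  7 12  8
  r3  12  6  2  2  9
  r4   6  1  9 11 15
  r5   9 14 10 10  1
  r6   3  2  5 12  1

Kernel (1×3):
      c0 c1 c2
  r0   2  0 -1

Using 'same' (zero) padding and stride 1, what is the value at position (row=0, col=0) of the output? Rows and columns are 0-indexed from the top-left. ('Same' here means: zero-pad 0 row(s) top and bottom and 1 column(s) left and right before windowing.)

-14

The receptive field on the zero-padded input at this output position is [0 14 14]. Elementwise product with the kernel and sum: 0·2 + 14·-1.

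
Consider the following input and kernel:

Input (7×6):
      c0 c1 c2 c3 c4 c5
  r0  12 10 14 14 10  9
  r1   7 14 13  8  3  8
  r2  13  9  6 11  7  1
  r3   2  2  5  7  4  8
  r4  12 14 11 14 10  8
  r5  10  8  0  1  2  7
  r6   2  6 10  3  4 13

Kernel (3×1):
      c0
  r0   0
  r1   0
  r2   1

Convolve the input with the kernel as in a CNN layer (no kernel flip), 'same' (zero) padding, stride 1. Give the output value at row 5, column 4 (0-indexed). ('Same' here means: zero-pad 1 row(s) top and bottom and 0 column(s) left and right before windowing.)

4

The receptive field on the zero-padded input at this output position is [10 / 2 / 4]. Elementwise product with the kernel and sum: 4·1.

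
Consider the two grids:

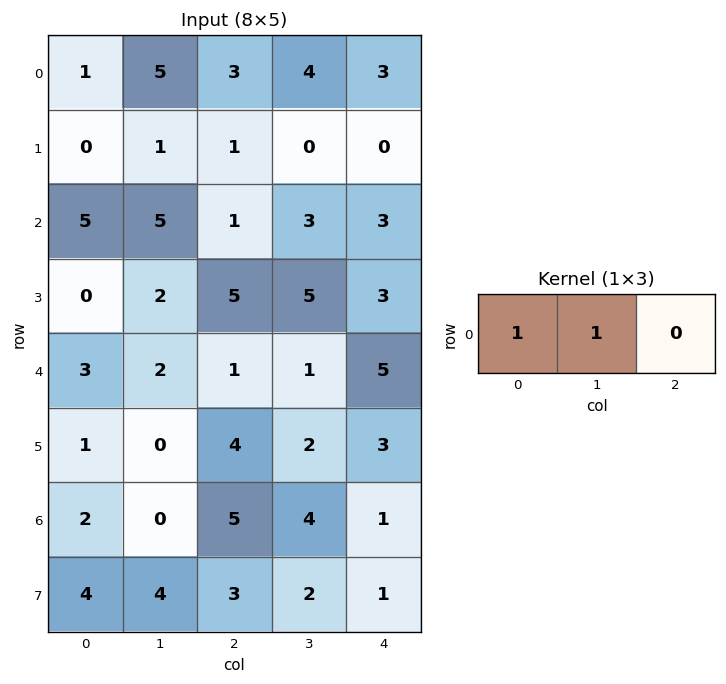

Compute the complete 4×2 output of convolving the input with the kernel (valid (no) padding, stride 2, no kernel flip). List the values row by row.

6 7
10 4
5 2
2 9

Output[0,0]: The receptive field on the input at this output position is [1 5 3]. Elementwise product with the kernel and sum: 1·1 + 5·1.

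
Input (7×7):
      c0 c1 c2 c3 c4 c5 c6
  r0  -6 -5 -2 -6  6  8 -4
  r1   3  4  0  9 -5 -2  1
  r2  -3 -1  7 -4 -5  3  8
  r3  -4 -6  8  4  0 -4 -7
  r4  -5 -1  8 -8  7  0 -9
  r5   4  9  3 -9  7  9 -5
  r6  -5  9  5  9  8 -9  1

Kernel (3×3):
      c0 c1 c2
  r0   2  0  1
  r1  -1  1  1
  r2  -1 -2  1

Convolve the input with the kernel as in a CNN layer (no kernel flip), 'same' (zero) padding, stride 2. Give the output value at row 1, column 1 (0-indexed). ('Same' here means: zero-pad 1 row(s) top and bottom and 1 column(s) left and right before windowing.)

The receptive field on the zero-padded input at this output position is [4 0 9 / -1 7 -4 / -6 8 4]. Elementwise product with the kernel and sum: 4·2 + 9·1 + -1·-1 + 7·1 + -4·1 + -6·-1 + 8·-2 + 4·1.

15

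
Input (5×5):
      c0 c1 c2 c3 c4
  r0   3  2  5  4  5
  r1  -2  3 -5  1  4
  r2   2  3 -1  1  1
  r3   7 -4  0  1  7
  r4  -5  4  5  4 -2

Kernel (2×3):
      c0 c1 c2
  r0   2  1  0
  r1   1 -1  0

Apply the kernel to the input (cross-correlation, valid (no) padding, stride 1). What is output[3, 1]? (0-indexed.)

The receptive field on the input at this output position is [-4 0 1 / 4 5 4]. Elementwise product with the kernel and sum: -4·2 + 0·1 + 4·1 + 5·-1.

-9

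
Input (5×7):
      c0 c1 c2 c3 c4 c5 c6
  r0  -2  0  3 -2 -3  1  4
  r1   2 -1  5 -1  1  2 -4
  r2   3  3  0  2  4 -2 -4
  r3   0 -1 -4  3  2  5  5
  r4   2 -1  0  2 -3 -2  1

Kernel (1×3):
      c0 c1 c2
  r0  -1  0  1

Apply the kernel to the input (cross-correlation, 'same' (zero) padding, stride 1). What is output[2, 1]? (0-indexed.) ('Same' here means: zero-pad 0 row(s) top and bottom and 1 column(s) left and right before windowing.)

The receptive field on the zero-padded input at this output position is [3 3 0]. Elementwise product with the kernel and sum: 3·-1 + 0·1.

-3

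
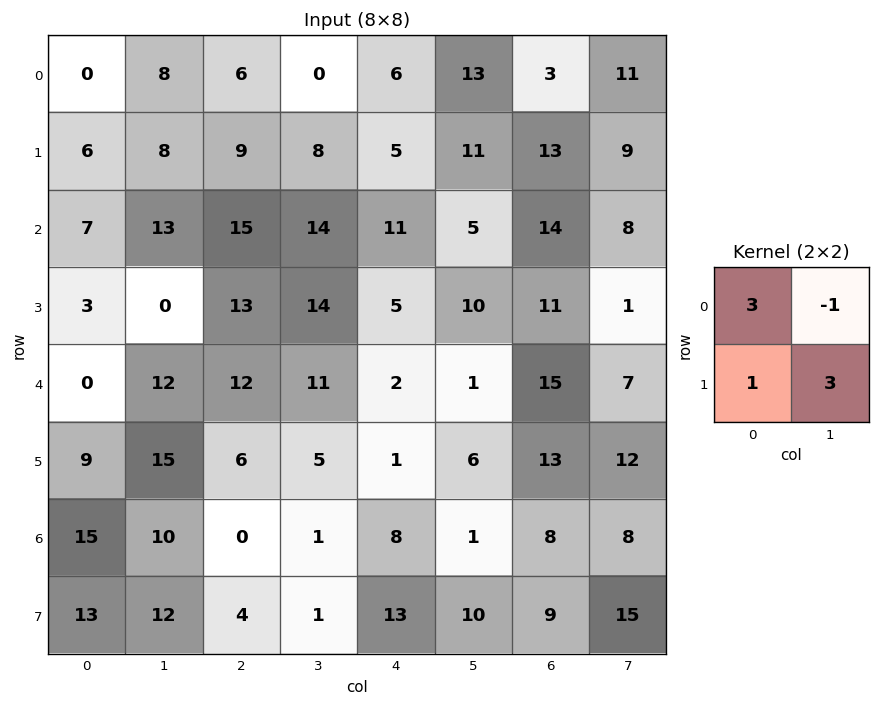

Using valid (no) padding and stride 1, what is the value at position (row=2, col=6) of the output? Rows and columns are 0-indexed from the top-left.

48

The receptive field on the input at this output position is [14 8 / 11 1]. Elementwise product with the kernel and sum: 14·3 + 8·-1 + 11·1 + 1·3.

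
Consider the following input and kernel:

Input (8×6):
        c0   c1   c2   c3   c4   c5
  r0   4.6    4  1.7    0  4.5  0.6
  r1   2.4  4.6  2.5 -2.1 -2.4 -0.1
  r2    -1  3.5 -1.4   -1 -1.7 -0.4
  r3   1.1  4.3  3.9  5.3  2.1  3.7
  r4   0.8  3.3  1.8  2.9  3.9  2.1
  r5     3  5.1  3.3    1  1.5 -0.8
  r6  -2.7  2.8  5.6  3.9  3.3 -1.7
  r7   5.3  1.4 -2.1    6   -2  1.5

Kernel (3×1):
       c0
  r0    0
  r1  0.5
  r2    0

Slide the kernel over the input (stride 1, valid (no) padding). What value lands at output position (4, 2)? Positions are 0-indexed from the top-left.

1.65

The receptive field on the input at this output position is [1.8 / 3.3 / 5.6]. Elementwise product with the kernel and sum: 3.3·0.5.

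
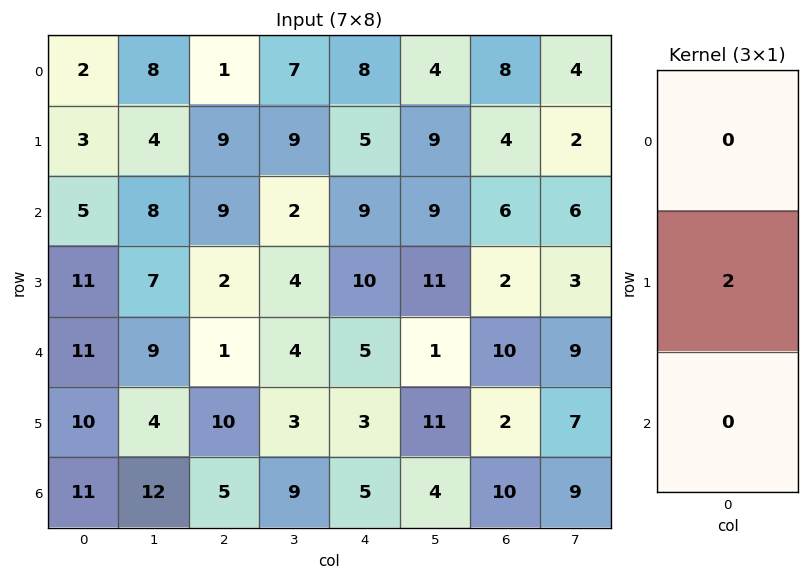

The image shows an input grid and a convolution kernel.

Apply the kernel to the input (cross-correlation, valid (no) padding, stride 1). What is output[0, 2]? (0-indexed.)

The receptive field on the input at this output position is [1 / 9 / 9]. Elementwise product with the kernel and sum: 9·2.

18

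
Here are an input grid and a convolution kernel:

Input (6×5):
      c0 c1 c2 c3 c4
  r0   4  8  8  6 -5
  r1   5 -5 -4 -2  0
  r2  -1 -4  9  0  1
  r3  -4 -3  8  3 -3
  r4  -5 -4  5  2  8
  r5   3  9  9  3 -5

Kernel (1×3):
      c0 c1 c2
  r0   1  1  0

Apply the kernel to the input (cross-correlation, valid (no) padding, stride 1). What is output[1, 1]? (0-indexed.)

The receptive field on the input at this output position is [-5 -4 -2]. Elementwise product with the kernel and sum: -5·1 + -4·1.

-9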